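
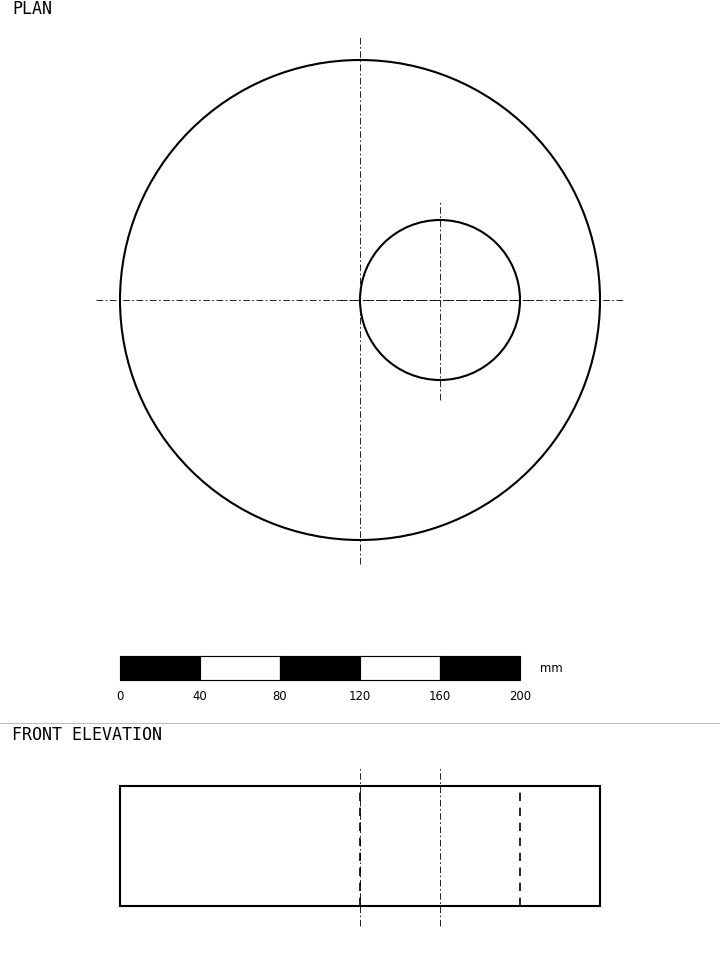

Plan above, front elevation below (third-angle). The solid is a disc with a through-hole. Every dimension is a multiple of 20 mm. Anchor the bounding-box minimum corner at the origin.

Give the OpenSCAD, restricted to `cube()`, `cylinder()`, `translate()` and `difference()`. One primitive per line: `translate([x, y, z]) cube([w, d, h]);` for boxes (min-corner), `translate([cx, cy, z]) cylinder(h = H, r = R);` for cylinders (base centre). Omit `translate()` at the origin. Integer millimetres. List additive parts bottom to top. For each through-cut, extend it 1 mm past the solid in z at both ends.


difference() {
  translate([120, 120, 0]) cylinder(h = 60, r = 120);
  translate([160, 120, -1]) cylinder(h = 62, r = 40);
}


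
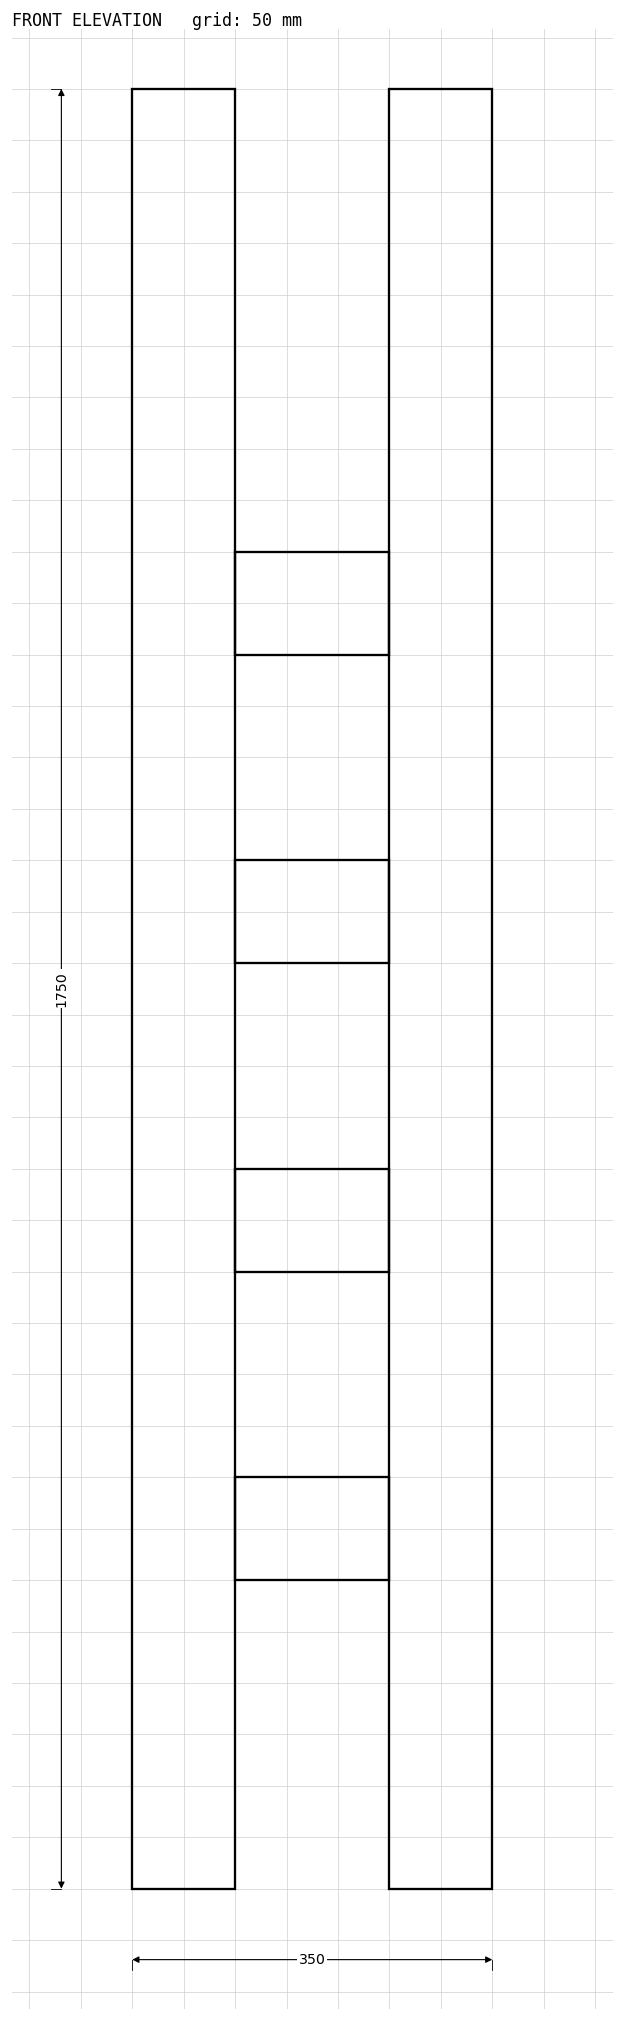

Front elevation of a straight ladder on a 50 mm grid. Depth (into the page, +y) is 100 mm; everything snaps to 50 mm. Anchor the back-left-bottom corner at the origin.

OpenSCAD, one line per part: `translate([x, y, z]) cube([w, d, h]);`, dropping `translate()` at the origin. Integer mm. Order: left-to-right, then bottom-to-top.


cube([100, 100, 1750]);
translate([100, 0, 300]) cube([150, 100, 100]);
translate([100, 0, 600]) cube([150, 100, 100]);
translate([100, 0, 900]) cube([150, 100, 100]);
translate([100, 0, 1200]) cube([150, 100, 100]);
translate([250, 0, 0]) cube([100, 100, 1750]);


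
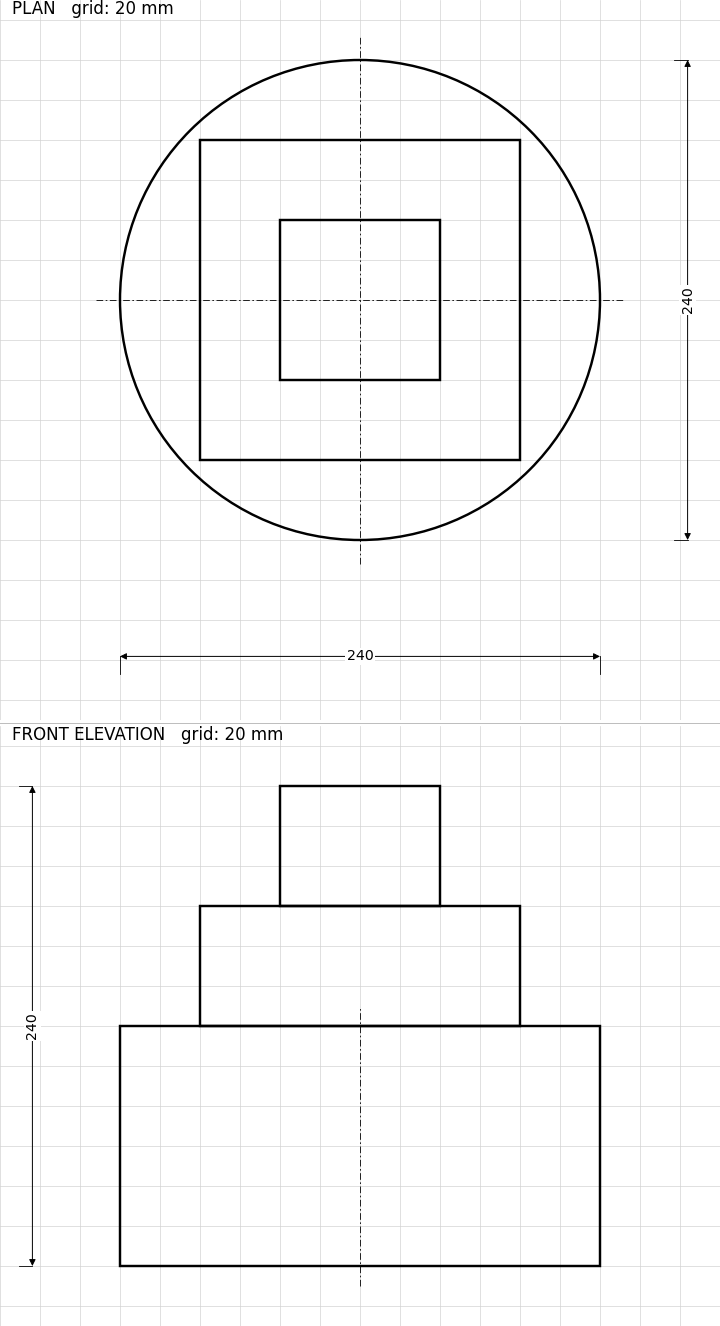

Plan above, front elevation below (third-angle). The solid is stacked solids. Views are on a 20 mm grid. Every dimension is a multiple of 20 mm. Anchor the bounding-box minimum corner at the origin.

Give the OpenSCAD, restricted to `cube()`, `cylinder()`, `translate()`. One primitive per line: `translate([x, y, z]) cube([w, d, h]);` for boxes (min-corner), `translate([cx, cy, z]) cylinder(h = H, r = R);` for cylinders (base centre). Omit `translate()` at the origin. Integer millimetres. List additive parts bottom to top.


translate([120, 120, 0]) cylinder(h = 120, r = 120);
translate([40, 40, 120]) cube([160, 160, 60]);
translate([80, 80, 180]) cube([80, 80, 60]);


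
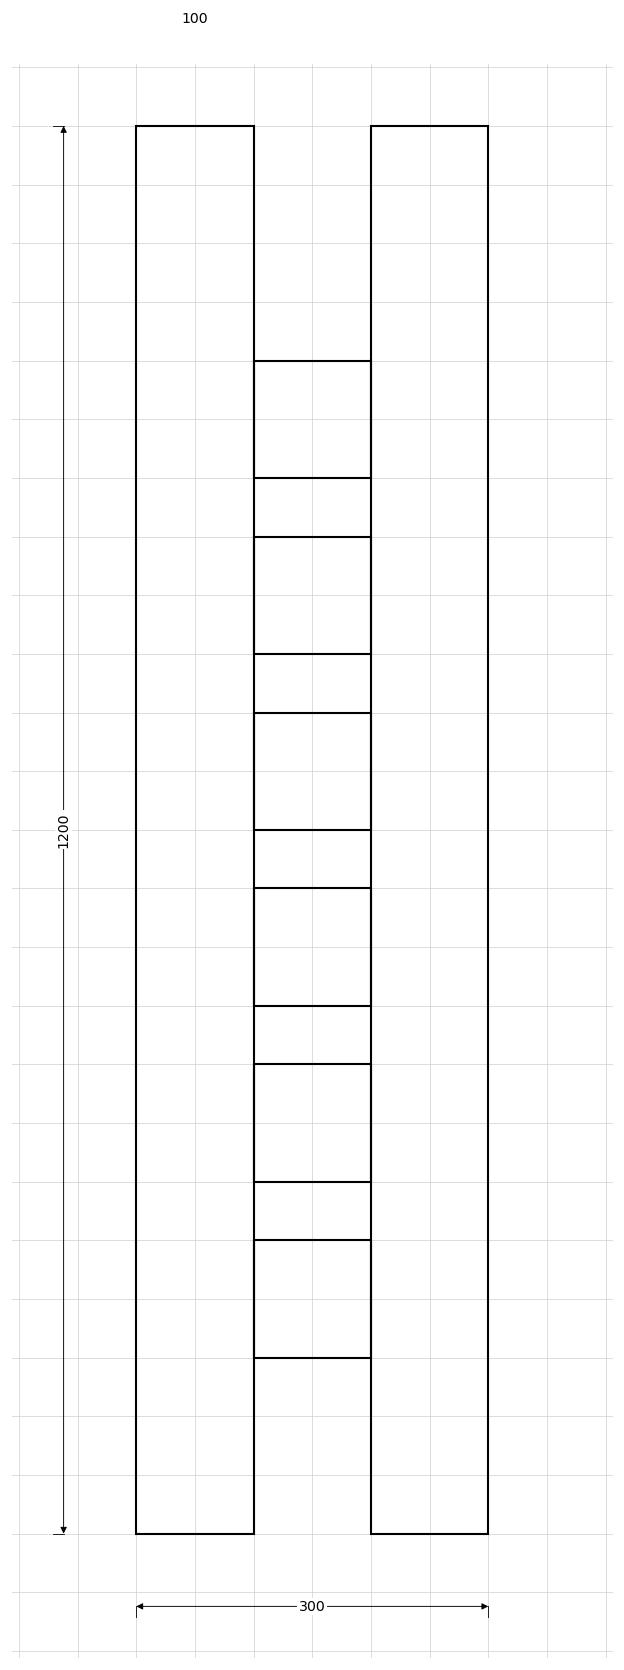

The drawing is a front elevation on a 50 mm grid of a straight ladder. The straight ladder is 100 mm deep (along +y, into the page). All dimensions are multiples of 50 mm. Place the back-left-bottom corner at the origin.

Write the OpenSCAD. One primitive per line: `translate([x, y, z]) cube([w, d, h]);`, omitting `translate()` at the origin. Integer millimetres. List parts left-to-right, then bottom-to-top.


cube([100, 100, 1200]);
translate([100, 0, 150]) cube([100, 100, 100]);
translate([100, 0, 300]) cube([100, 100, 100]);
translate([100, 0, 450]) cube([100, 100, 100]);
translate([100, 0, 600]) cube([100, 100, 100]);
translate([100, 0, 750]) cube([100, 100, 100]);
translate([100, 0, 900]) cube([100, 100, 100]);
translate([200, 0, 0]) cube([100, 100, 1200]);


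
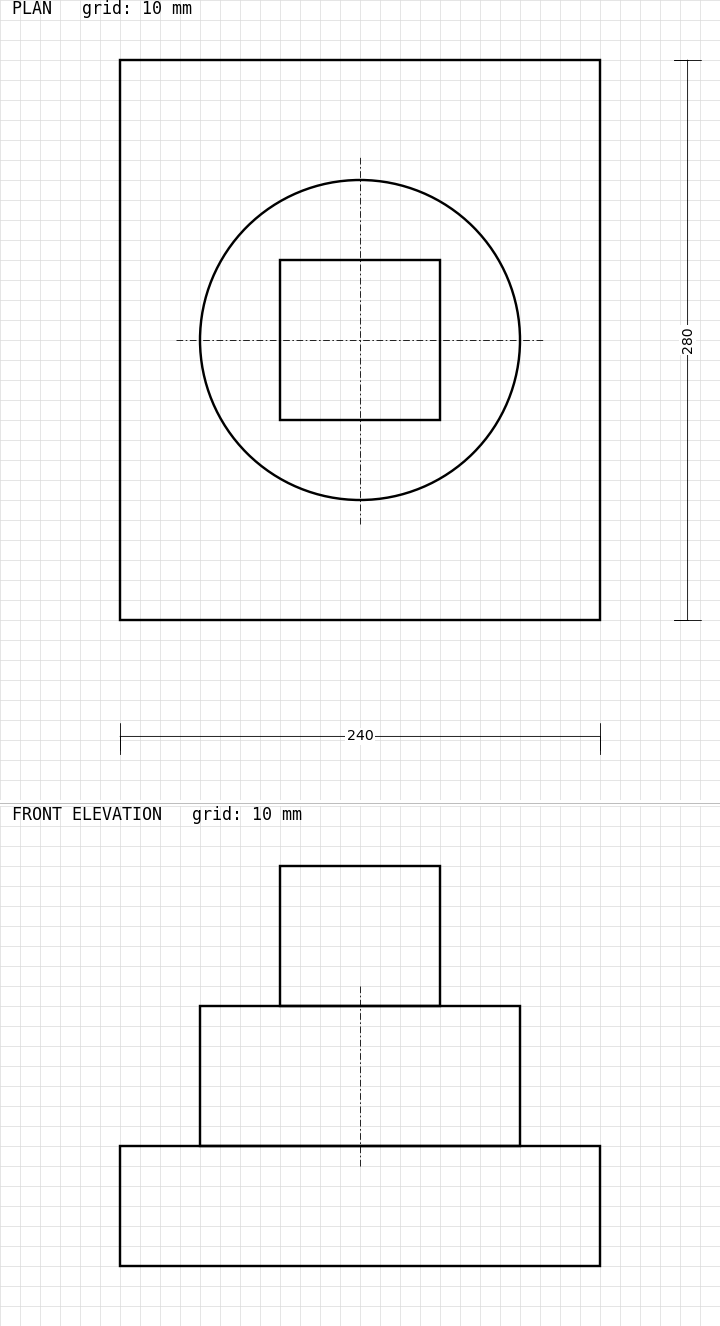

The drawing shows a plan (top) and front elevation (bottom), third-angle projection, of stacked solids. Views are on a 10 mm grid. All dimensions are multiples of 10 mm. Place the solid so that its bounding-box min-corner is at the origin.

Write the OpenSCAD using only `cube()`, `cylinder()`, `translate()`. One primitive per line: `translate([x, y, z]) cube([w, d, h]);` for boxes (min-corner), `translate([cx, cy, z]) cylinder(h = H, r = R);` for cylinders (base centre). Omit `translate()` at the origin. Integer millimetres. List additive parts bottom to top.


cube([240, 280, 60]);
translate([120, 140, 60]) cylinder(h = 70, r = 80);
translate([80, 100, 130]) cube([80, 80, 70]);


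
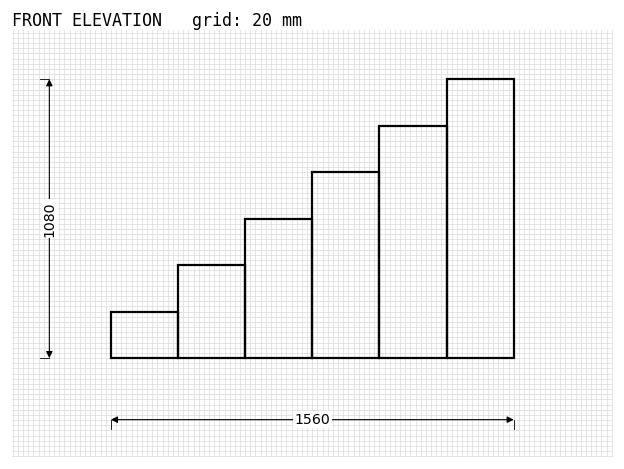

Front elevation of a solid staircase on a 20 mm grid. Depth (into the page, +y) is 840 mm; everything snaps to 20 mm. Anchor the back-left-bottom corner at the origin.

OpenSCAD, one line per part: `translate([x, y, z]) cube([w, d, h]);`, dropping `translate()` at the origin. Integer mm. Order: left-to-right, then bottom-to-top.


cube([260, 840, 180]);
translate([260, 0, 0]) cube([260, 840, 360]);
translate([520, 0, 0]) cube([260, 840, 540]);
translate([780, 0, 0]) cube([260, 840, 720]);
translate([1040, 0, 0]) cube([260, 840, 900]);
translate([1300, 0, 0]) cube([260, 840, 1080]);


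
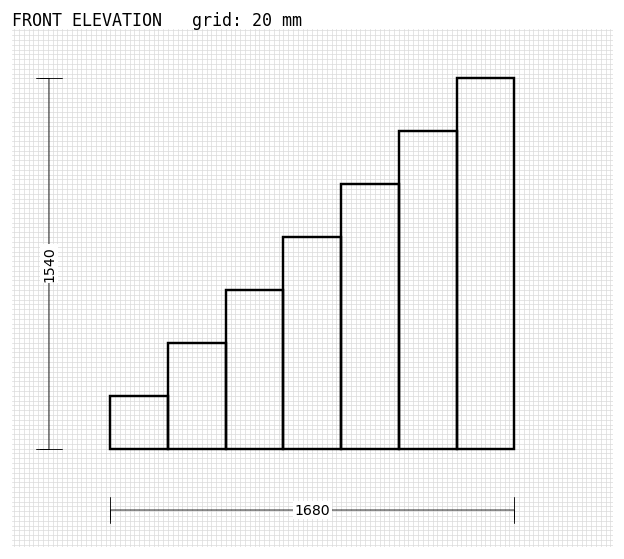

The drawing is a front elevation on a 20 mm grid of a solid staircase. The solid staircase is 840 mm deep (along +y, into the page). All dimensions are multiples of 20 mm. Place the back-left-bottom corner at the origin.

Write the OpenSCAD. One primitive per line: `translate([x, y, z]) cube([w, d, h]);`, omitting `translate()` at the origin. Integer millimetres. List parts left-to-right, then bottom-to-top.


cube([240, 840, 220]);
translate([240, 0, 0]) cube([240, 840, 440]);
translate([480, 0, 0]) cube([240, 840, 660]);
translate([720, 0, 0]) cube([240, 840, 880]);
translate([960, 0, 0]) cube([240, 840, 1100]);
translate([1200, 0, 0]) cube([240, 840, 1320]);
translate([1440, 0, 0]) cube([240, 840, 1540]);


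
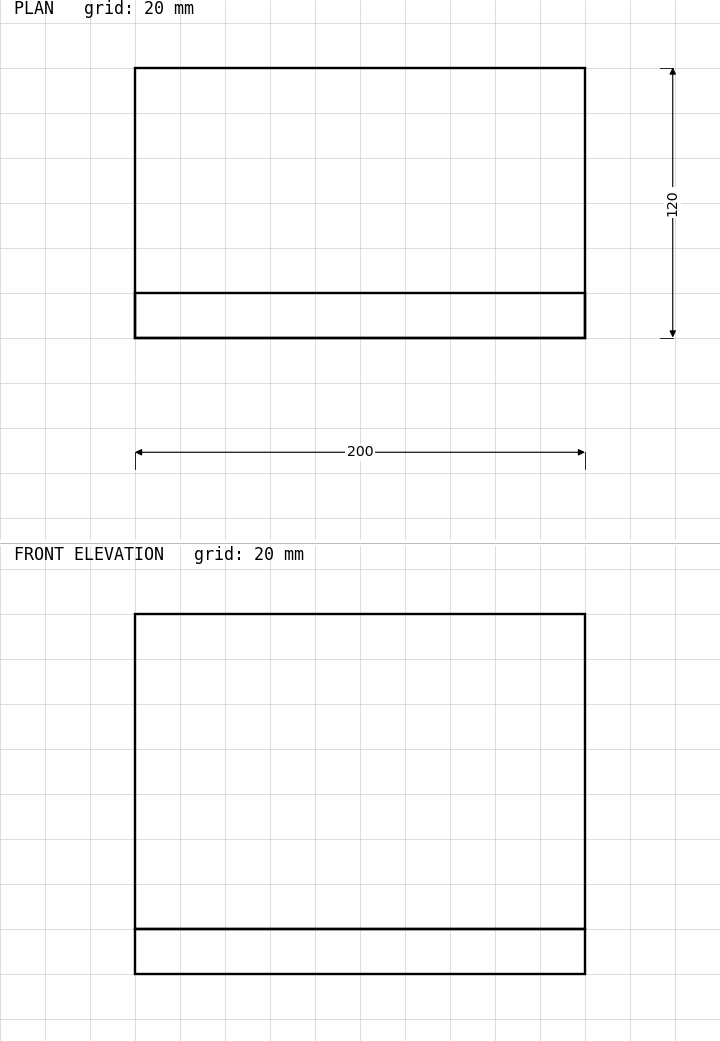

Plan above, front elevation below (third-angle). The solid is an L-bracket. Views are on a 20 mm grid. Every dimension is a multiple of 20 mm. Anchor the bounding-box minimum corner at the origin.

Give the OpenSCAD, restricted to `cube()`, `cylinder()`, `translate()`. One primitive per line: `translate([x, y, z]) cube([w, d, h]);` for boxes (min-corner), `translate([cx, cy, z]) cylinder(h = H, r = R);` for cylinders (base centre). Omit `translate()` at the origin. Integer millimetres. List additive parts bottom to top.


cube([200, 120, 20]);
translate([0, 0, 20]) cube([200, 20, 140]);


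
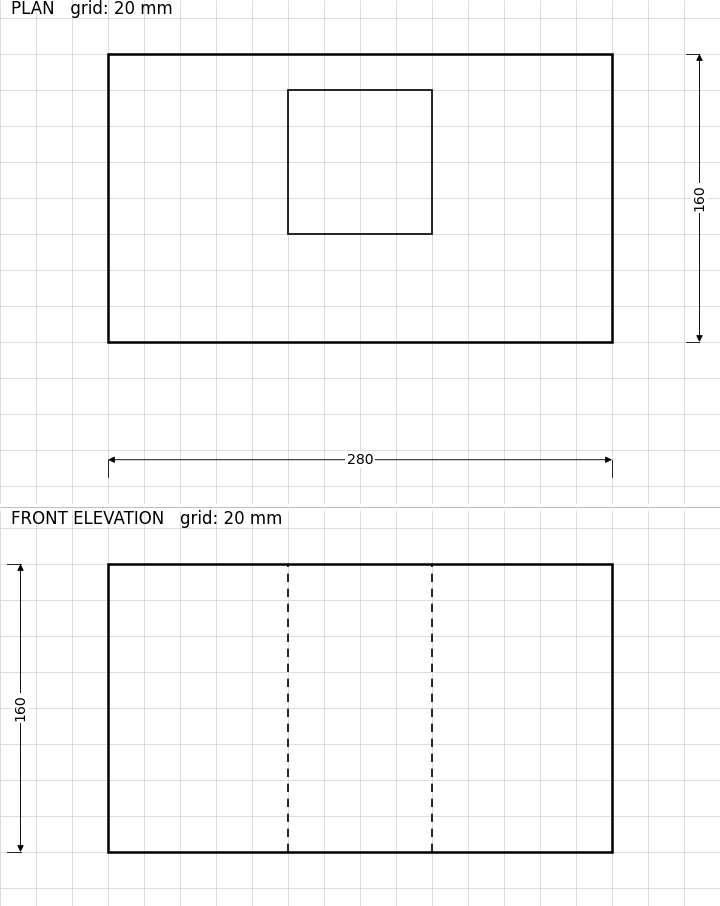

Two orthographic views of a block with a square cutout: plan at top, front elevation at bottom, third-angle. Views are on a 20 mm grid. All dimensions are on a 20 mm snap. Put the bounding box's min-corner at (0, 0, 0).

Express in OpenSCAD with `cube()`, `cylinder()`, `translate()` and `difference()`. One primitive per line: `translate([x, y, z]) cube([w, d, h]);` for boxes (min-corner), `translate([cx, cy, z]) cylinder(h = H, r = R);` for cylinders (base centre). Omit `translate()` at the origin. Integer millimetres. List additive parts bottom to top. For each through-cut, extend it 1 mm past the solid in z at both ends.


difference() {
  cube([280, 160, 160]);
  translate([100, 60, -1]) cube([80, 80, 162]);
}


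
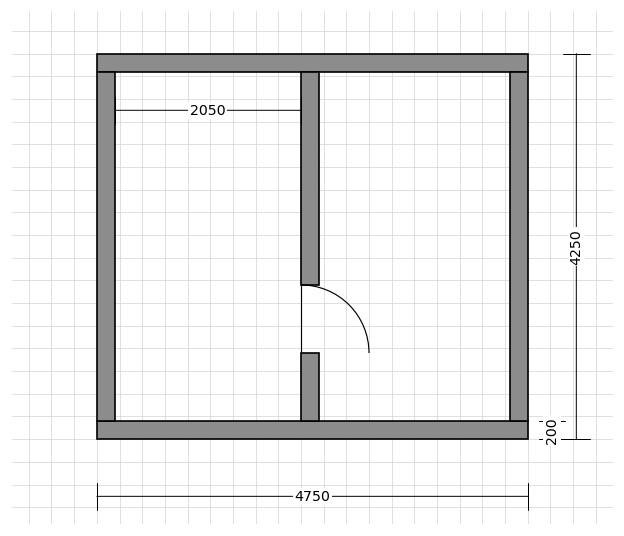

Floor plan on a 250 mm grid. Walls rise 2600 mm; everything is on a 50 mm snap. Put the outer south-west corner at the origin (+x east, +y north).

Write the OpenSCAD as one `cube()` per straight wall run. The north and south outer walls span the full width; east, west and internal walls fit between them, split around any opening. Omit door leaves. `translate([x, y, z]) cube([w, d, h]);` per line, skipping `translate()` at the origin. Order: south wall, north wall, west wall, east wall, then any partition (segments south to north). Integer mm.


cube([4750, 200, 2600]);
translate([0, 4050, 0]) cube([4750, 200, 2600]);
translate([0, 200, 0]) cube([200, 3850, 2600]);
translate([4550, 200, 0]) cube([200, 3850, 2600]);
translate([2250, 200, 0]) cube([200, 750, 2600]);
translate([2250, 1700, 0]) cube([200, 2350, 2600]);


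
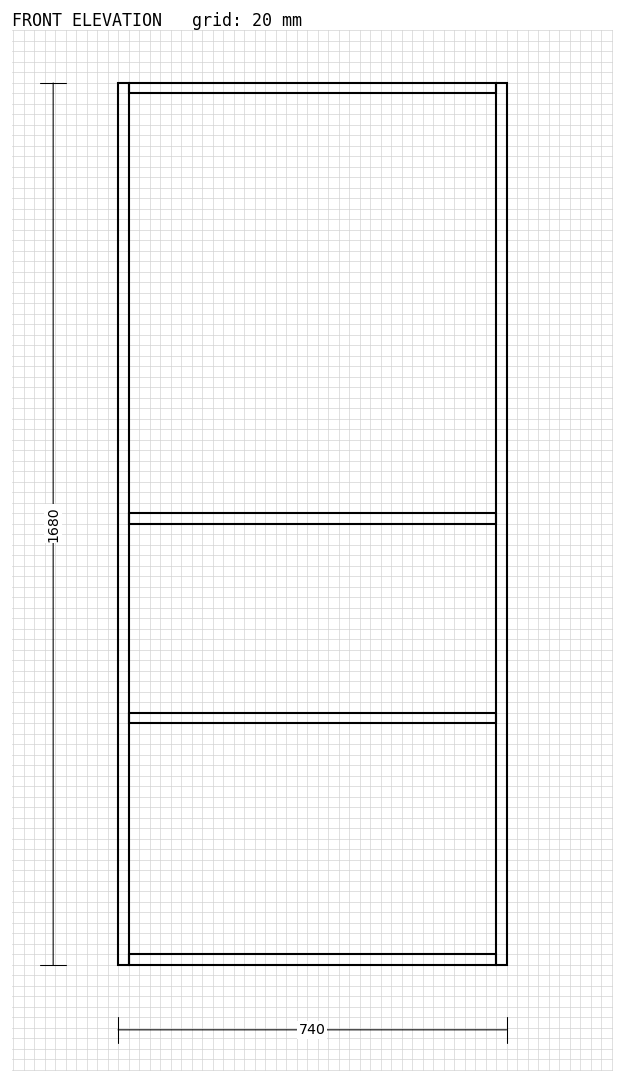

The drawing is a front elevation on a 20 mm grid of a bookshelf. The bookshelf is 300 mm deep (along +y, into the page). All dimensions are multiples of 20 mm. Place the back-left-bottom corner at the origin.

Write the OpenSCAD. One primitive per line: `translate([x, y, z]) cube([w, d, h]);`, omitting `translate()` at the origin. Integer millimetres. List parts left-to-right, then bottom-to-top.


cube([20, 300, 1680]);
translate([20, 0, 0]) cube([700, 300, 20]);
translate([20, 0, 460]) cube([700, 300, 20]);
translate([20, 0, 840]) cube([700, 300, 20]);
translate([20, 0, 1660]) cube([700, 300, 20]);
translate([720, 0, 0]) cube([20, 300, 1680]);


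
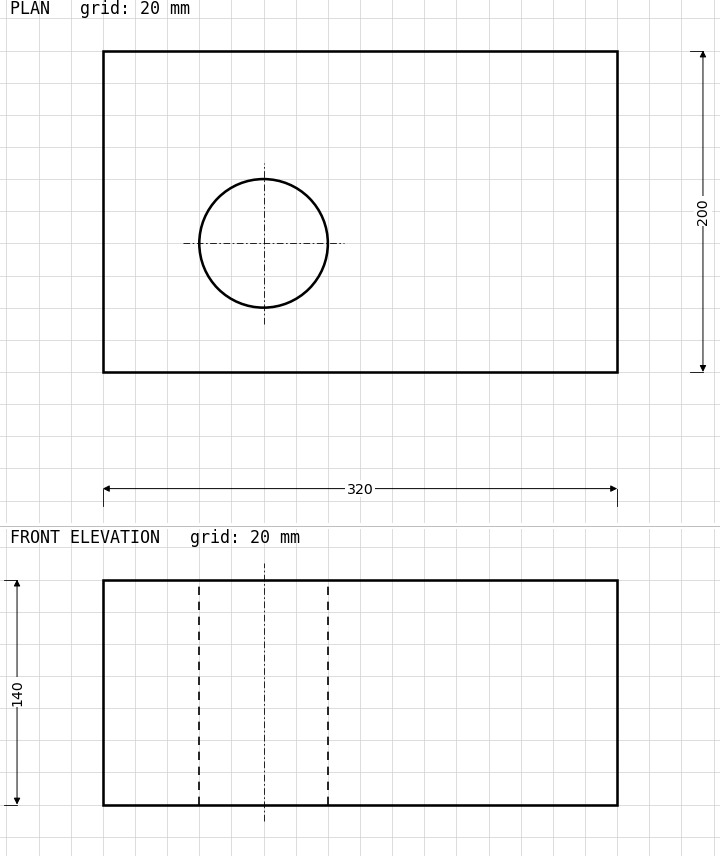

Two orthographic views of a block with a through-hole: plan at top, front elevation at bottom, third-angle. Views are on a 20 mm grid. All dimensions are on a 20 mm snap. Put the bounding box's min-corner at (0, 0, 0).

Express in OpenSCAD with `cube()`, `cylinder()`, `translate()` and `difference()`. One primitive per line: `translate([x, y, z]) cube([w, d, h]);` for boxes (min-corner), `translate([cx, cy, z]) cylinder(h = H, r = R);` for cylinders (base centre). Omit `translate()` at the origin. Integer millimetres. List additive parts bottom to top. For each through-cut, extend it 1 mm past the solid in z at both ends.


difference() {
  cube([320, 200, 140]);
  translate([100, 80, -1]) cylinder(h = 142, r = 40);
}


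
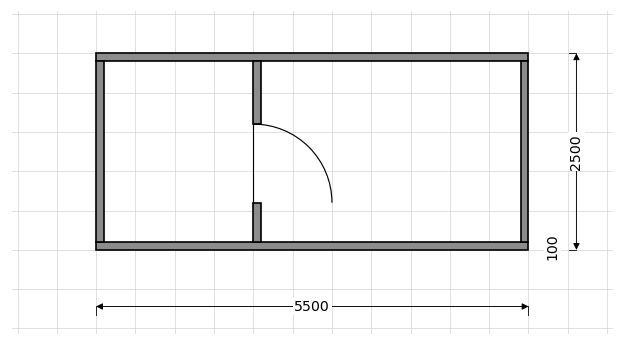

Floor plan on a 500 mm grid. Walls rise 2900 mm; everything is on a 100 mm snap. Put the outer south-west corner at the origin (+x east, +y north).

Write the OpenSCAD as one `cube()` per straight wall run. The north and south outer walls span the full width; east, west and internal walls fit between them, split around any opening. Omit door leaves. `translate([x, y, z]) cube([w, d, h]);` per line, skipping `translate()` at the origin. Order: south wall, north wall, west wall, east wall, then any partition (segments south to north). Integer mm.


cube([5500, 100, 2900]);
translate([0, 2400, 0]) cube([5500, 100, 2900]);
translate([0, 100, 0]) cube([100, 2300, 2900]);
translate([5400, 100, 0]) cube([100, 2300, 2900]);
translate([2000, 100, 0]) cube([100, 500, 2900]);
translate([2000, 1600, 0]) cube([100, 800, 2900]);


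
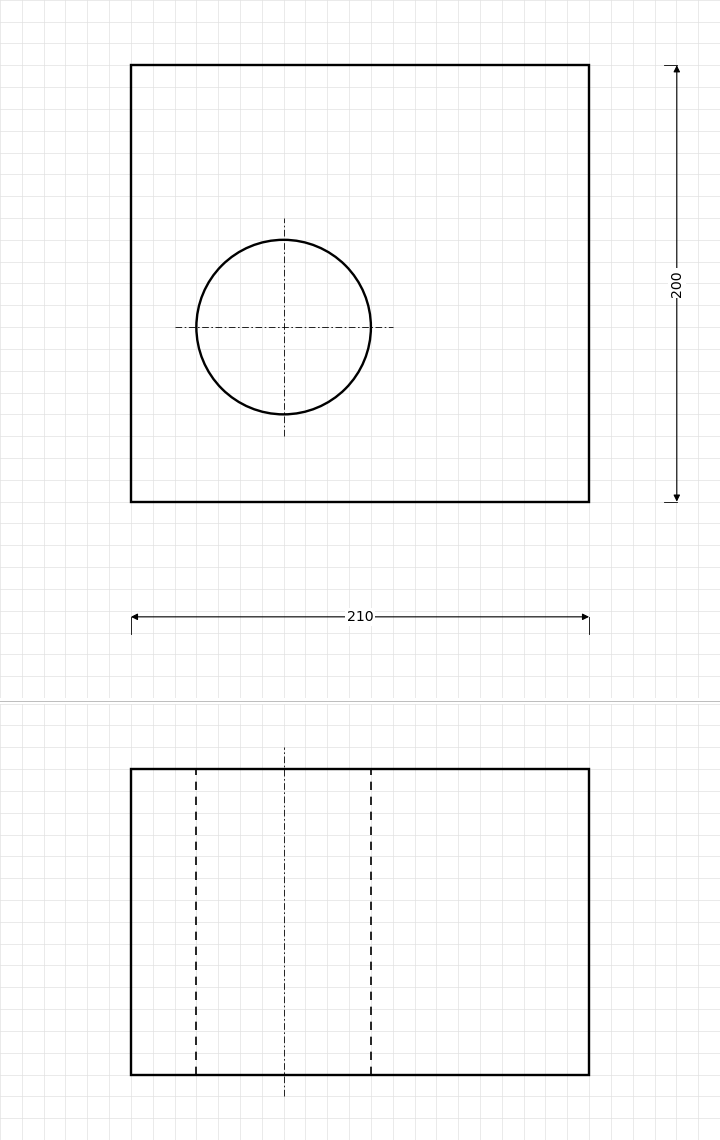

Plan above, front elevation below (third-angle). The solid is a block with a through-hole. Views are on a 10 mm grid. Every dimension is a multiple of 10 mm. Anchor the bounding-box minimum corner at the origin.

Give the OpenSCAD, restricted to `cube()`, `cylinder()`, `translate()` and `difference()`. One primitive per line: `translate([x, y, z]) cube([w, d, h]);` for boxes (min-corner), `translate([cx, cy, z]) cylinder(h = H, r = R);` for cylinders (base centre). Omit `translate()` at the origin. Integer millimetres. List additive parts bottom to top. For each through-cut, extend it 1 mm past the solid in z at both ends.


difference() {
  cube([210, 200, 140]);
  translate([70, 80, -1]) cylinder(h = 142, r = 40);
}


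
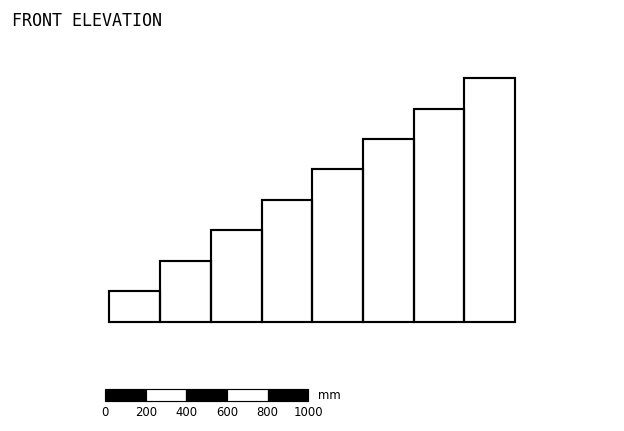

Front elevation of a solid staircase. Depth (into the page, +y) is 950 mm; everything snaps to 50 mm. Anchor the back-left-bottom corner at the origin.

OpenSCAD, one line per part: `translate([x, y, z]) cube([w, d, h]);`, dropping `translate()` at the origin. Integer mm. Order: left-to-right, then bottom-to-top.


cube([250, 950, 150]);
translate([250, 0, 0]) cube([250, 950, 300]);
translate([500, 0, 0]) cube([250, 950, 450]);
translate([750, 0, 0]) cube([250, 950, 600]);
translate([1000, 0, 0]) cube([250, 950, 750]);
translate([1250, 0, 0]) cube([250, 950, 900]);
translate([1500, 0, 0]) cube([250, 950, 1050]);
translate([1750, 0, 0]) cube([250, 950, 1200]);


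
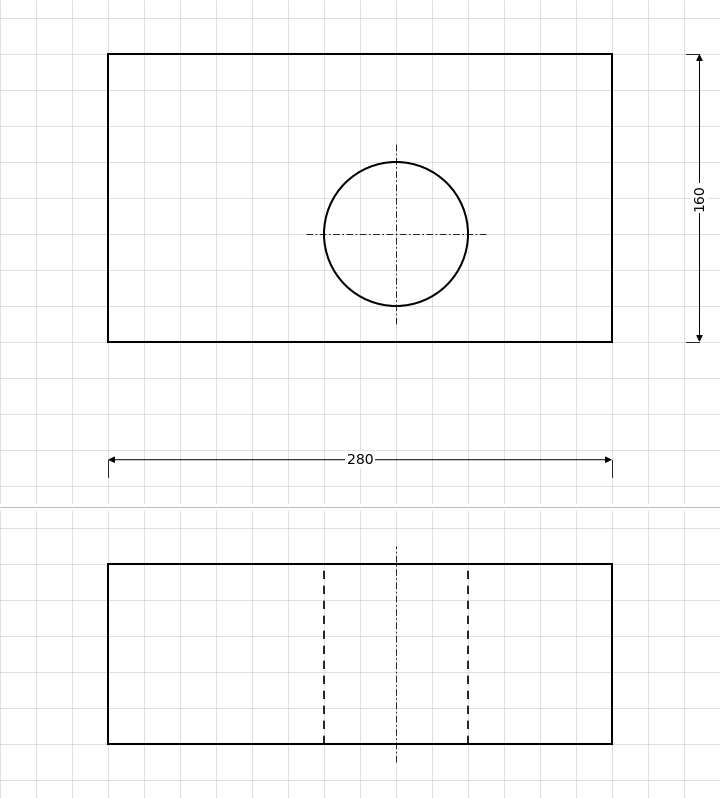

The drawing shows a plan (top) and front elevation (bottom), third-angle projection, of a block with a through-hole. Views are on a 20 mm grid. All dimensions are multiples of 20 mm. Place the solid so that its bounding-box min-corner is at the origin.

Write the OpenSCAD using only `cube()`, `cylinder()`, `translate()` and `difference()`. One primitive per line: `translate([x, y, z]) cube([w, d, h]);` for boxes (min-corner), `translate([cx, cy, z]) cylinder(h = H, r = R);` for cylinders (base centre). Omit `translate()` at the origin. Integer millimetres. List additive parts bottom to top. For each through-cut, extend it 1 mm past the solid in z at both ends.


difference() {
  cube([280, 160, 100]);
  translate([160, 60, -1]) cylinder(h = 102, r = 40);
}


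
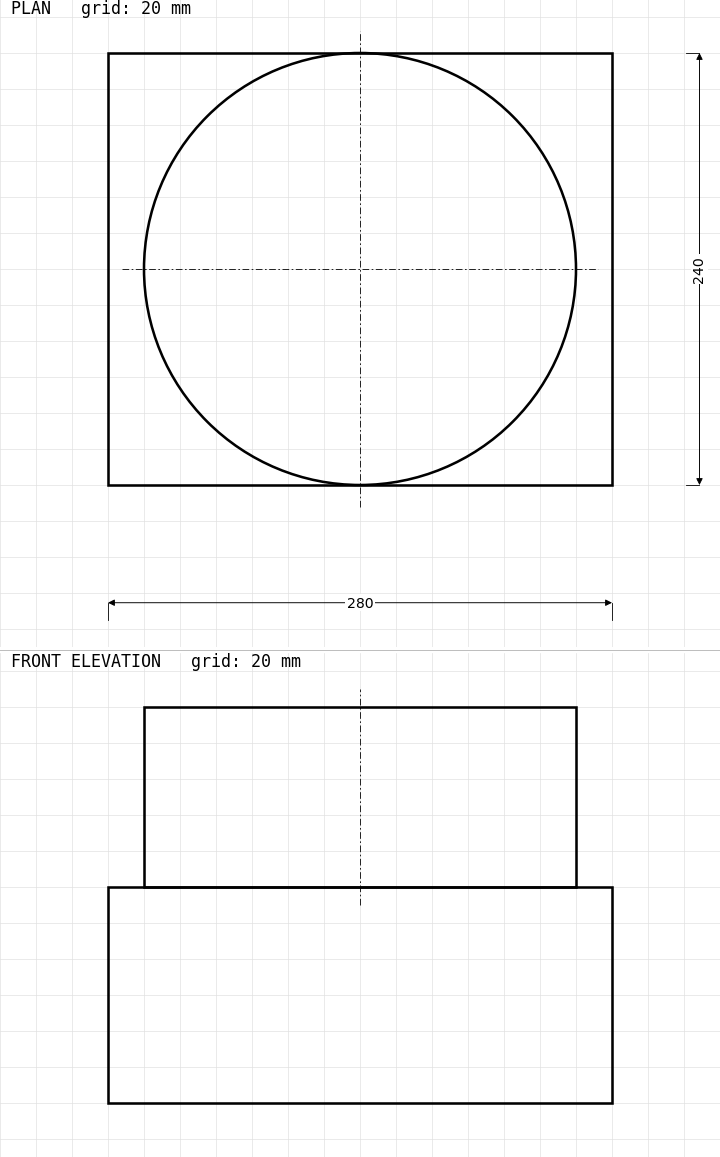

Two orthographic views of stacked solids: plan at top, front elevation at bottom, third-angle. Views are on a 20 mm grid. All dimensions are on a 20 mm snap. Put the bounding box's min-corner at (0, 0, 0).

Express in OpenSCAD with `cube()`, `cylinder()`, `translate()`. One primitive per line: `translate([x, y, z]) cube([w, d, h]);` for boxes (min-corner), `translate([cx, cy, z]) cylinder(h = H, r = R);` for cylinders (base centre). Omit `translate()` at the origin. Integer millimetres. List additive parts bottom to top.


cube([280, 240, 120]);
translate([140, 120, 120]) cylinder(h = 100, r = 120);


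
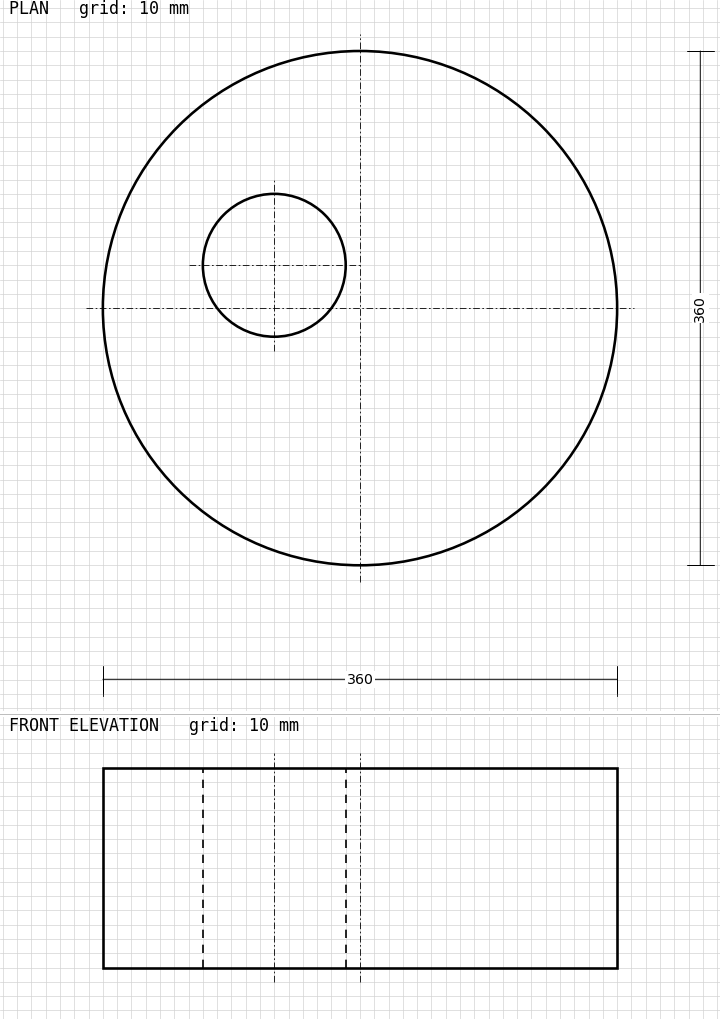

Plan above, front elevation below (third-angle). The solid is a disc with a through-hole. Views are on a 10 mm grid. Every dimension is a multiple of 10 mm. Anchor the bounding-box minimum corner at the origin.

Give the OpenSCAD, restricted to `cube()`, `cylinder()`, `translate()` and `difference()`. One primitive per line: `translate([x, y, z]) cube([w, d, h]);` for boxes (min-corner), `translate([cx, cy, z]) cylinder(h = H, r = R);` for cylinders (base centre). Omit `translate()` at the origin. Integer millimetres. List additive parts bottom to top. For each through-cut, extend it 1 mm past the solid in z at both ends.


difference() {
  translate([180, 180, 0]) cylinder(h = 140, r = 180);
  translate([120, 210, -1]) cylinder(h = 142, r = 50);
}


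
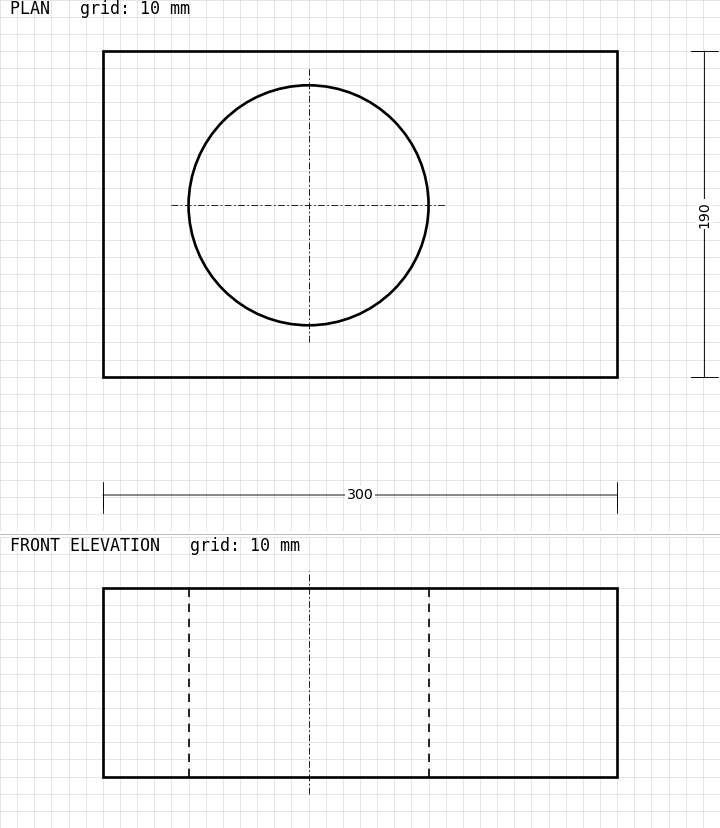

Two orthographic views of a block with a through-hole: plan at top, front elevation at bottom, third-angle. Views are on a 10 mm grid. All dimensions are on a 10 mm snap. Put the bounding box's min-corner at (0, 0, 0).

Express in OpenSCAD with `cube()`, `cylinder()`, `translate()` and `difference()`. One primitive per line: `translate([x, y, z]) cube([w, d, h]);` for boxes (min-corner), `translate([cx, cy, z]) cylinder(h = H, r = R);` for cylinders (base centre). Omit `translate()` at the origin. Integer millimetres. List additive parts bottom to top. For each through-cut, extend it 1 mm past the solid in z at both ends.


difference() {
  cube([300, 190, 110]);
  translate([120, 100, -1]) cylinder(h = 112, r = 70);
}


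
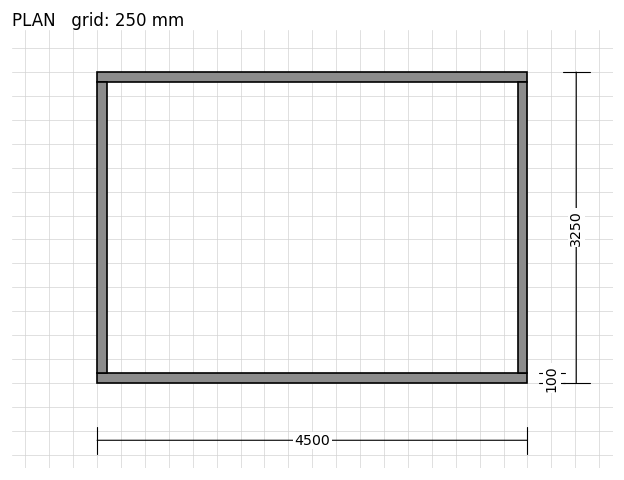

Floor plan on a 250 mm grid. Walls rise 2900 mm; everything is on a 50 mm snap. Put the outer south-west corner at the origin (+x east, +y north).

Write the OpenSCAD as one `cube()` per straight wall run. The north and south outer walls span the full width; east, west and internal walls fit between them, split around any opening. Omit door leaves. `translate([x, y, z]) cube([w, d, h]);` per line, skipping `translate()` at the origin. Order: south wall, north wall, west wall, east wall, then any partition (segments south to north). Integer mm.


cube([4500, 100, 2900]);
translate([0, 3150, 0]) cube([4500, 100, 2900]);
translate([0, 100, 0]) cube([100, 3050, 2900]);
translate([4400, 100, 0]) cube([100, 3050, 2900]);


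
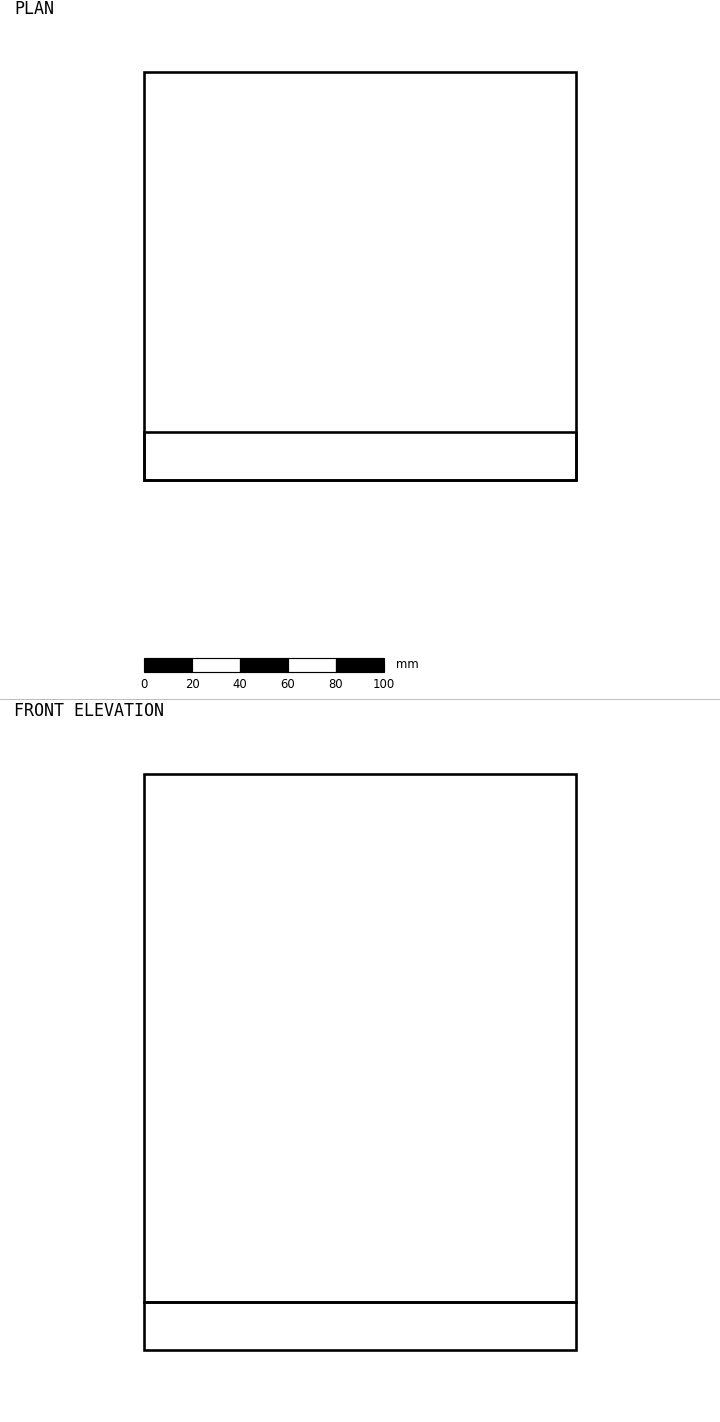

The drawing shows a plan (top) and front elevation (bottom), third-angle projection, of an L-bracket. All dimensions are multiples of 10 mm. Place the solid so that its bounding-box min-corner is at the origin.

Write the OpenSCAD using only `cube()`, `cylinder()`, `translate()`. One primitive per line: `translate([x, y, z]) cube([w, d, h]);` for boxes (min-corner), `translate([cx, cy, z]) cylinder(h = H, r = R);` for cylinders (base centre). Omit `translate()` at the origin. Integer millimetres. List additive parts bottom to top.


cube([180, 170, 20]);
translate([0, 0, 20]) cube([180, 20, 220]);


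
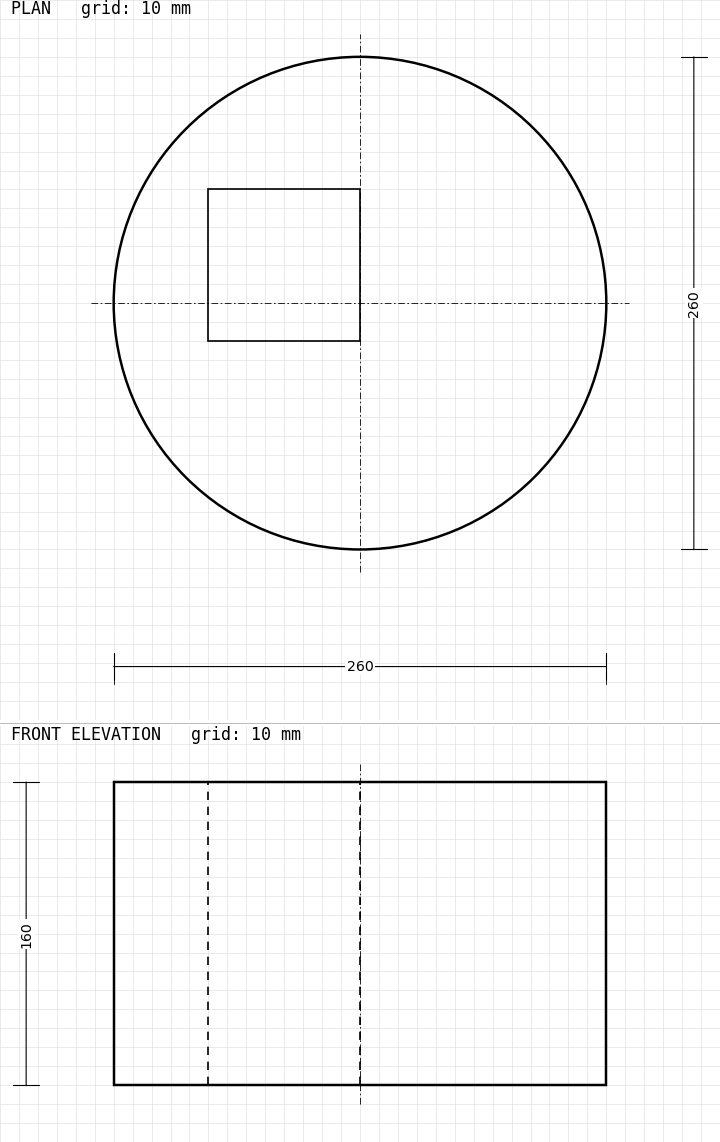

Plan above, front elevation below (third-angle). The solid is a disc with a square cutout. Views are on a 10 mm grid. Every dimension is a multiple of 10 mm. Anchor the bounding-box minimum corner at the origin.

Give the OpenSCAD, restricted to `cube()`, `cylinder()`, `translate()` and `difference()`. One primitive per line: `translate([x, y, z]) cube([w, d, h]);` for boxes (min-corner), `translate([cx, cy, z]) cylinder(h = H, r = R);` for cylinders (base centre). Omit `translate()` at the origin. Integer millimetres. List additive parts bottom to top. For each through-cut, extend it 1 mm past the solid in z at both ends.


difference() {
  translate([130, 130, 0]) cylinder(h = 160, r = 130);
  translate([50, 110, -1]) cube([80, 80, 162]);
}


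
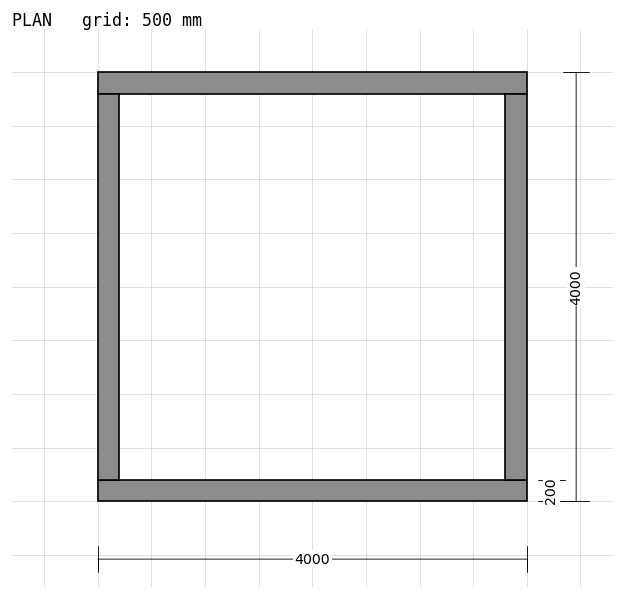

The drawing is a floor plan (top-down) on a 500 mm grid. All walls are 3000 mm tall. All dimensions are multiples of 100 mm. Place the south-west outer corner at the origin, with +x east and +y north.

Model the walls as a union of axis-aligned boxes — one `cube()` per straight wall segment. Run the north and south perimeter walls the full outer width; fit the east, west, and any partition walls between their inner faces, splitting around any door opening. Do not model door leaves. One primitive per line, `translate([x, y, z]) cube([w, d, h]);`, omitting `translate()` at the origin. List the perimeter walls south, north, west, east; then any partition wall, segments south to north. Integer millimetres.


cube([4000, 200, 3000]);
translate([0, 3800, 0]) cube([4000, 200, 3000]);
translate([0, 200, 0]) cube([200, 3600, 3000]);
translate([3800, 200, 0]) cube([200, 3600, 3000]);


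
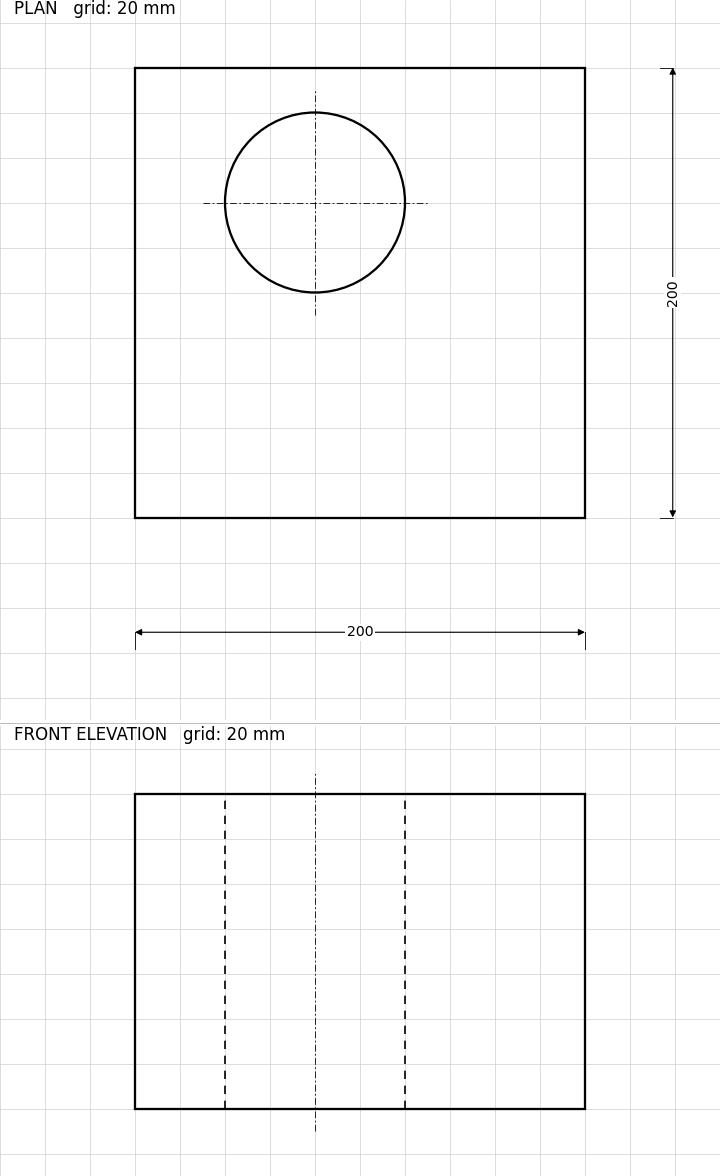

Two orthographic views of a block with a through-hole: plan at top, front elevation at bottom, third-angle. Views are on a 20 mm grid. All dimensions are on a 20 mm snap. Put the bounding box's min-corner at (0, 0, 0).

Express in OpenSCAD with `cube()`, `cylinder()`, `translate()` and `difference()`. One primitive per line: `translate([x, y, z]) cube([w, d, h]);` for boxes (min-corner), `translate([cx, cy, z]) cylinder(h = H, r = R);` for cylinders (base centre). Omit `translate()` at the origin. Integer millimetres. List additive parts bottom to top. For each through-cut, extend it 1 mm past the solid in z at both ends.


difference() {
  cube([200, 200, 140]);
  translate([80, 140, -1]) cylinder(h = 142, r = 40);
}


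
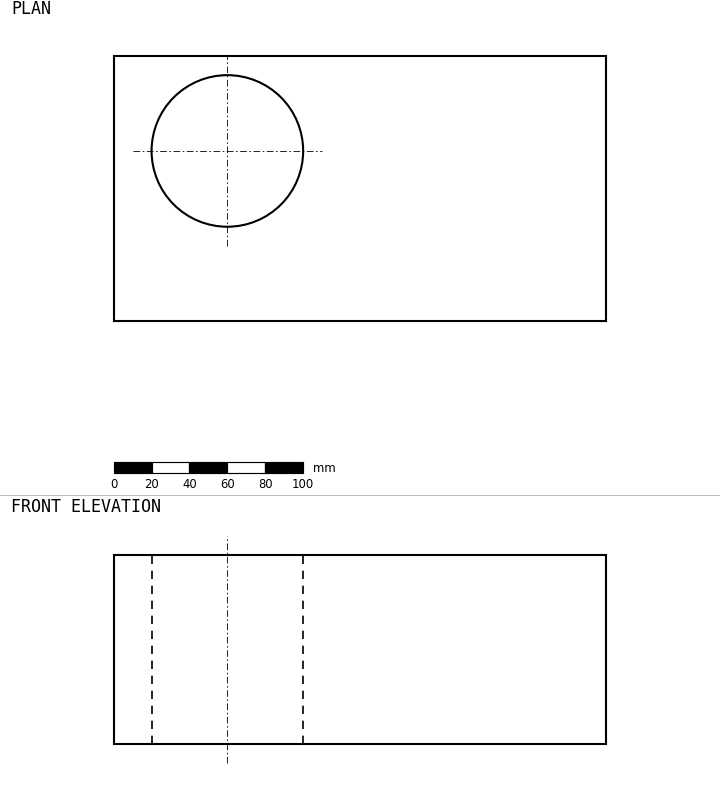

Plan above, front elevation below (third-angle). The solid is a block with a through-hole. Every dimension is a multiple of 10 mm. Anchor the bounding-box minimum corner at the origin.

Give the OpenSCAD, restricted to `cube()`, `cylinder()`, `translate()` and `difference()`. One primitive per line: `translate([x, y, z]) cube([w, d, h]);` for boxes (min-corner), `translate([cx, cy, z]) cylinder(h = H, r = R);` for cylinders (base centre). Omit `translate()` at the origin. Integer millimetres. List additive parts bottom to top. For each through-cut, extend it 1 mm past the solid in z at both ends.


difference() {
  cube([260, 140, 100]);
  translate([60, 90, -1]) cylinder(h = 102, r = 40);
}


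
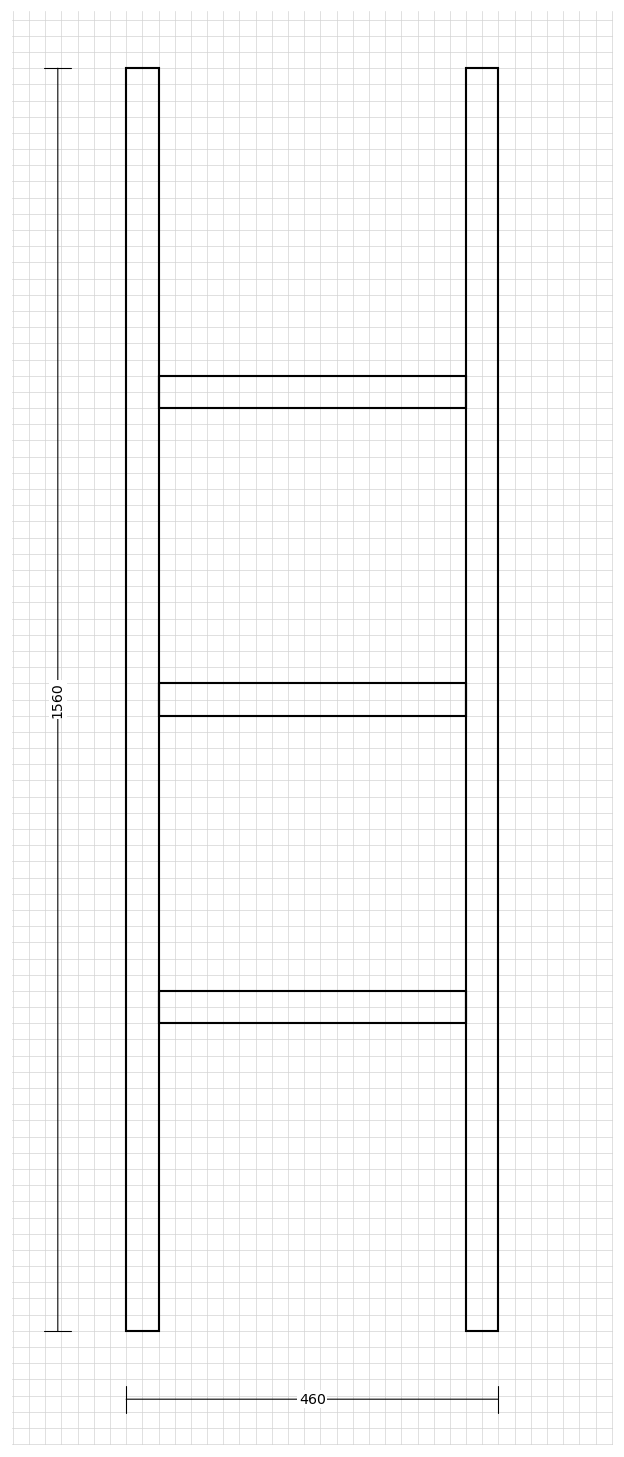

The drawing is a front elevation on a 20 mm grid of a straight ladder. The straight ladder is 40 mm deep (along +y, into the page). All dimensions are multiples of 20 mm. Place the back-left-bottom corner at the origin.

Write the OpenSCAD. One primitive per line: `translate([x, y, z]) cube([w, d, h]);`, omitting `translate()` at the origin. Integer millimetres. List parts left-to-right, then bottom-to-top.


cube([40, 40, 1560]);
translate([40, 0, 380]) cube([380, 40, 40]);
translate([40, 0, 760]) cube([380, 40, 40]);
translate([40, 0, 1140]) cube([380, 40, 40]);
translate([420, 0, 0]) cube([40, 40, 1560]);


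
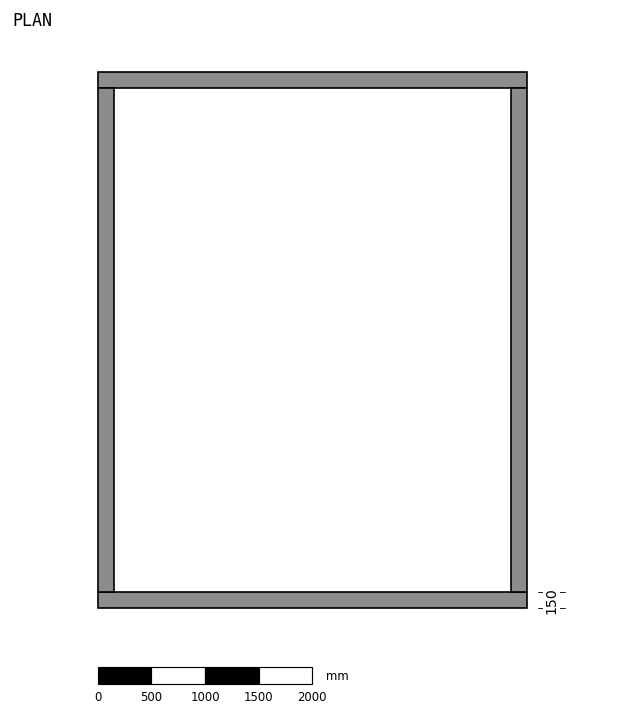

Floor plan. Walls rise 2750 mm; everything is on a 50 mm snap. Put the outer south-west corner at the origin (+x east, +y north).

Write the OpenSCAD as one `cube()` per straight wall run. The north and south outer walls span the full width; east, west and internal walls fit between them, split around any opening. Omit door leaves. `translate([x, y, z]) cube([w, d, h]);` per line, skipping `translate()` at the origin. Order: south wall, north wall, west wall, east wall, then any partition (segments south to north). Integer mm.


cube([4000, 150, 2750]);
translate([0, 4850, 0]) cube([4000, 150, 2750]);
translate([0, 150, 0]) cube([150, 4700, 2750]);
translate([3850, 150, 0]) cube([150, 4700, 2750]);


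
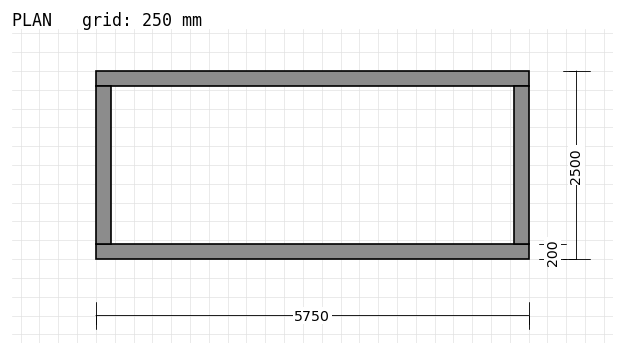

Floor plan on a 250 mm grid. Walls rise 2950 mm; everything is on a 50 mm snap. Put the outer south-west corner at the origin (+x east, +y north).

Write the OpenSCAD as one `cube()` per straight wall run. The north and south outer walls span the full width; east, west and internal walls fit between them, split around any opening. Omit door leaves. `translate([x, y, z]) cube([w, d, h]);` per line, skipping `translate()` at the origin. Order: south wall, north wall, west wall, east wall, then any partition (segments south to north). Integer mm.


cube([5750, 200, 2950]);
translate([0, 2300, 0]) cube([5750, 200, 2950]);
translate([0, 200, 0]) cube([200, 2100, 2950]);
translate([5550, 200, 0]) cube([200, 2100, 2950]);


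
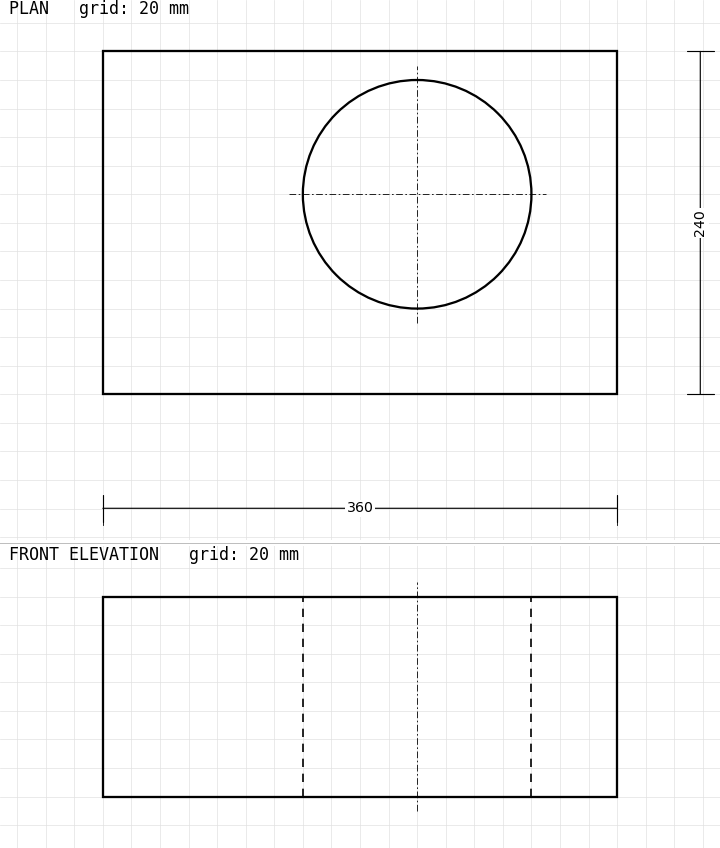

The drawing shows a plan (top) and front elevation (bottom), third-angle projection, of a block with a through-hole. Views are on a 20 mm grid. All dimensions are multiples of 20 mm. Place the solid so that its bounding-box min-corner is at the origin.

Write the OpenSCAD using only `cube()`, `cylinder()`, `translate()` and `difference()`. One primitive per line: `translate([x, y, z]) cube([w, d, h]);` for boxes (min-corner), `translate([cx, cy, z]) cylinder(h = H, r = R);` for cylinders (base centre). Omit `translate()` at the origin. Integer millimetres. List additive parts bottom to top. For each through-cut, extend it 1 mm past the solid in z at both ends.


difference() {
  cube([360, 240, 140]);
  translate([220, 140, -1]) cylinder(h = 142, r = 80);
}


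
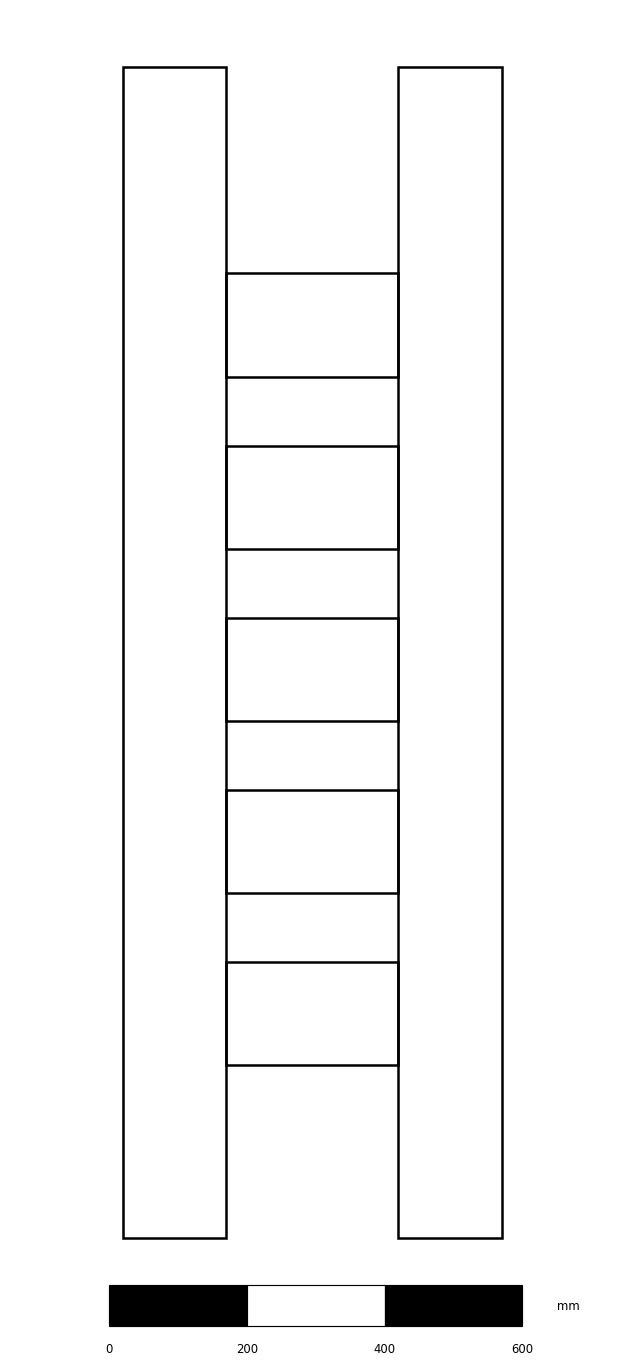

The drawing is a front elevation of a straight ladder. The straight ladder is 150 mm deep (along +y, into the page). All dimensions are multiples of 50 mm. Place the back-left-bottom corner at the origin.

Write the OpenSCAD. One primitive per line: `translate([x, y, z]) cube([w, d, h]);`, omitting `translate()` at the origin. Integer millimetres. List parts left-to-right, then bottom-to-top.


cube([150, 150, 1700]);
translate([150, 0, 250]) cube([250, 150, 150]);
translate([150, 0, 500]) cube([250, 150, 150]);
translate([150, 0, 750]) cube([250, 150, 150]);
translate([150, 0, 1000]) cube([250, 150, 150]);
translate([150, 0, 1250]) cube([250, 150, 150]);
translate([400, 0, 0]) cube([150, 150, 1700]);


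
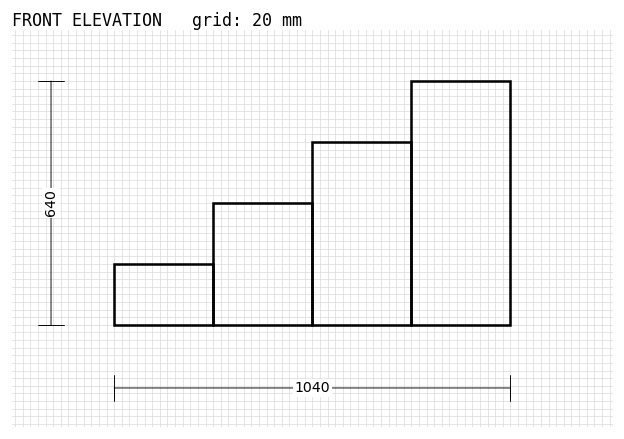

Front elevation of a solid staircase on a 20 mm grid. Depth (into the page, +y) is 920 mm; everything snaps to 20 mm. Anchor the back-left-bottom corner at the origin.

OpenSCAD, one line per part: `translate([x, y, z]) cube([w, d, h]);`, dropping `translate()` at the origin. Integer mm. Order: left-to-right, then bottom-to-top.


cube([260, 920, 160]);
translate([260, 0, 0]) cube([260, 920, 320]);
translate([520, 0, 0]) cube([260, 920, 480]);
translate([780, 0, 0]) cube([260, 920, 640]);


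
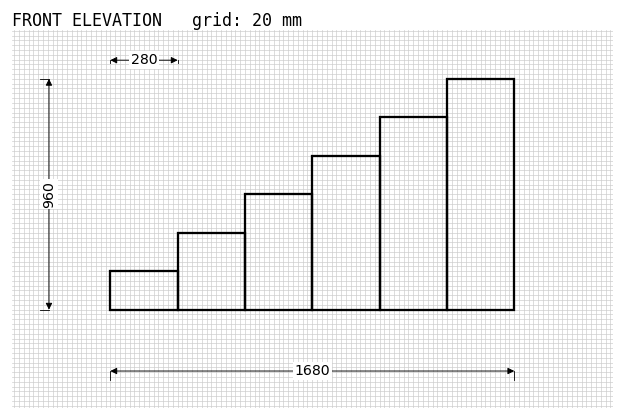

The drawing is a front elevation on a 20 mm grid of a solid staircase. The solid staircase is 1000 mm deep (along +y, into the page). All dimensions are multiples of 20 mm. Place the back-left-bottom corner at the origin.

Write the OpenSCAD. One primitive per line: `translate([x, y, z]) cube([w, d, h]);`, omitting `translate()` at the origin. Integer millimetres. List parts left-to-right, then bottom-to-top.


cube([280, 1000, 160]);
translate([280, 0, 0]) cube([280, 1000, 320]);
translate([560, 0, 0]) cube([280, 1000, 480]);
translate([840, 0, 0]) cube([280, 1000, 640]);
translate([1120, 0, 0]) cube([280, 1000, 800]);
translate([1400, 0, 0]) cube([280, 1000, 960]);


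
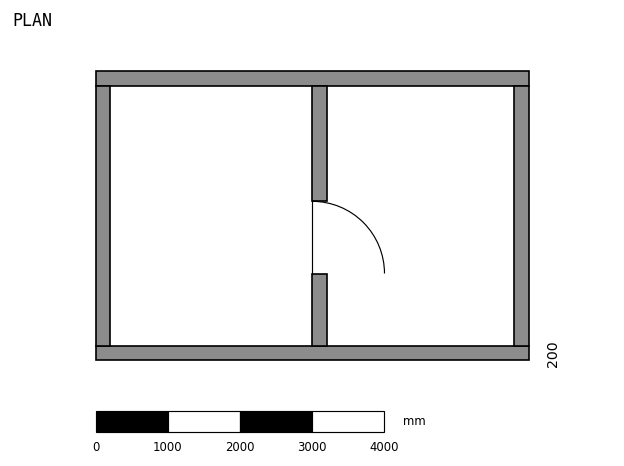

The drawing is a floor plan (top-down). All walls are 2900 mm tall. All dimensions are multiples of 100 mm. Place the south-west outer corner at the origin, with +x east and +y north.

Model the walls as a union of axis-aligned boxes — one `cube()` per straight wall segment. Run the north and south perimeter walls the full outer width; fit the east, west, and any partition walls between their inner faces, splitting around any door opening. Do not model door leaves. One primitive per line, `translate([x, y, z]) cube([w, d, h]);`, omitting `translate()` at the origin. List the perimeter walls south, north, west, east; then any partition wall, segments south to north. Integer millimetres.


cube([6000, 200, 2900]);
translate([0, 3800, 0]) cube([6000, 200, 2900]);
translate([0, 200, 0]) cube([200, 3600, 2900]);
translate([5800, 200, 0]) cube([200, 3600, 2900]);
translate([3000, 200, 0]) cube([200, 1000, 2900]);
translate([3000, 2200, 0]) cube([200, 1600, 2900]);


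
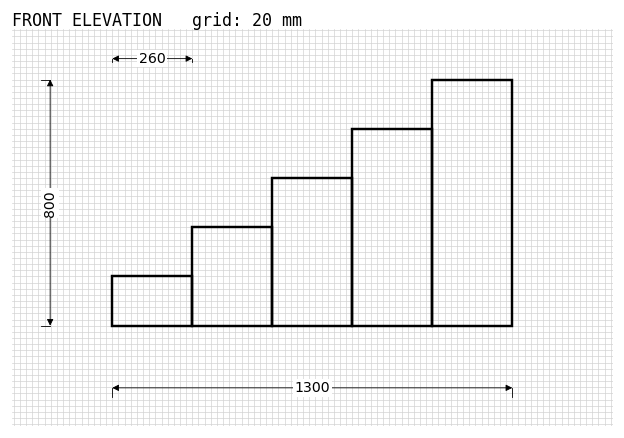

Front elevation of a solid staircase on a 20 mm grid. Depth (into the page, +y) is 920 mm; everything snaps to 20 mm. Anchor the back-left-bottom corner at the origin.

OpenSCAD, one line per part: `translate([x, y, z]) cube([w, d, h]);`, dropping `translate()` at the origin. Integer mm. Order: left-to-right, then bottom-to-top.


cube([260, 920, 160]);
translate([260, 0, 0]) cube([260, 920, 320]);
translate([520, 0, 0]) cube([260, 920, 480]);
translate([780, 0, 0]) cube([260, 920, 640]);
translate([1040, 0, 0]) cube([260, 920, 800]);


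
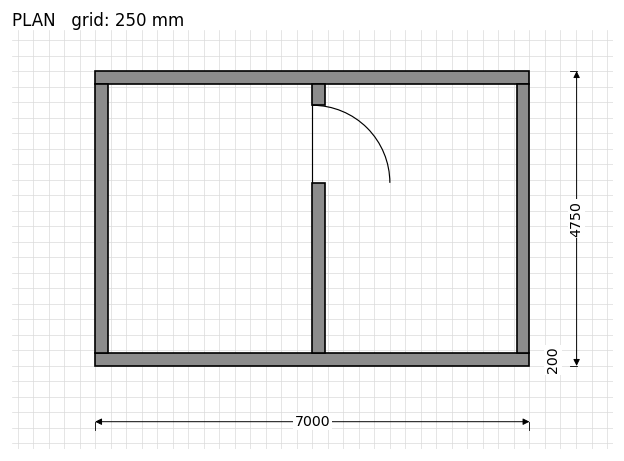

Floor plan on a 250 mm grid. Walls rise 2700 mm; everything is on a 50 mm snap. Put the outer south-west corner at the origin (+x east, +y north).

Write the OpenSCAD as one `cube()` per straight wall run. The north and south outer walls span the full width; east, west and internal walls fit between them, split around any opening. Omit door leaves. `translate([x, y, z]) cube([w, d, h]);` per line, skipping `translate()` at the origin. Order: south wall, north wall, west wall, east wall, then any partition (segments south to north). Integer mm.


cube([7000, 200, 2700]);
translate([0, 4550, 0]) cube([7000, 200, 2700]);
translate([0, 200, 0]) cube([200, 4350, 2700]);
translate([6800, 200, 0]) cube([200, 4350, 2700]);
translate([3500, 200, 0]) cube([200, 2750, 2700]);
translate([3500, 4200, 0]) cube([200, 350, 2700]);


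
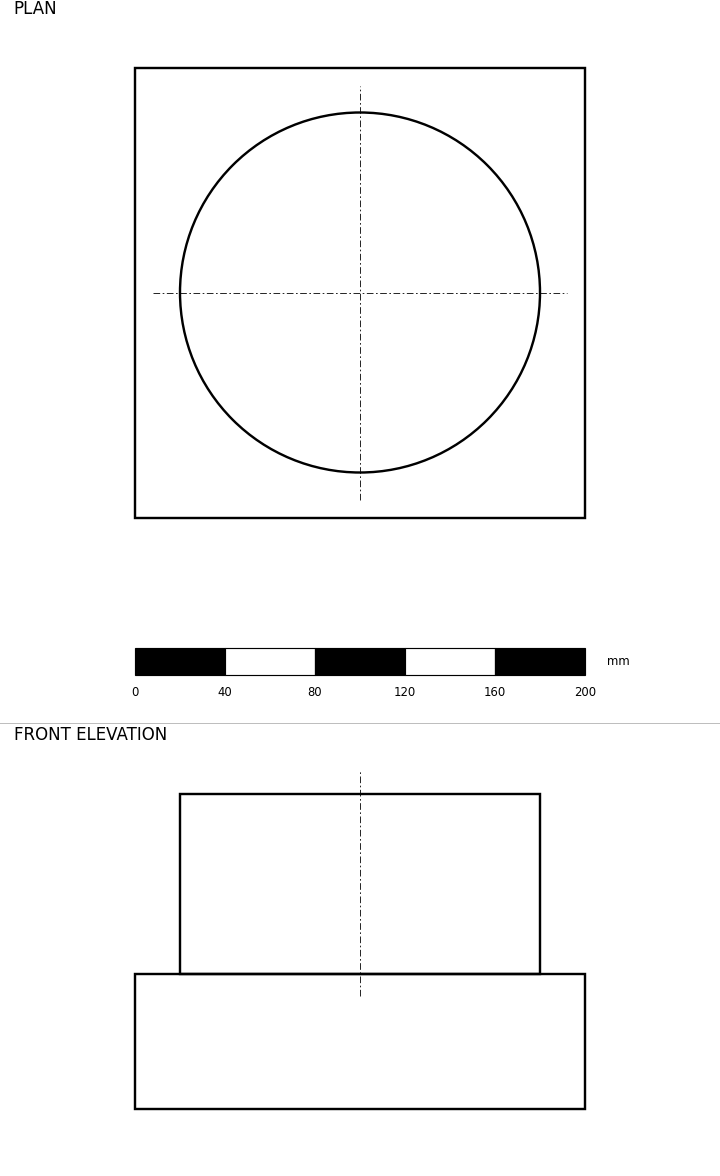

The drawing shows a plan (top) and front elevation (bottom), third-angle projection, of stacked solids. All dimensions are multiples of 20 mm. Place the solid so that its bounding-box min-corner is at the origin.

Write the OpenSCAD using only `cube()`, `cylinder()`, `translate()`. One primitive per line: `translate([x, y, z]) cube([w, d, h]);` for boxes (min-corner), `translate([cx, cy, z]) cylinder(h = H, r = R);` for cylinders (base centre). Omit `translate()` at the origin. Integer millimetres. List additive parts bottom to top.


cube([200, 200, 60]);
translate([100, 100, 60]) cylinder(h = 80, r = 80);
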